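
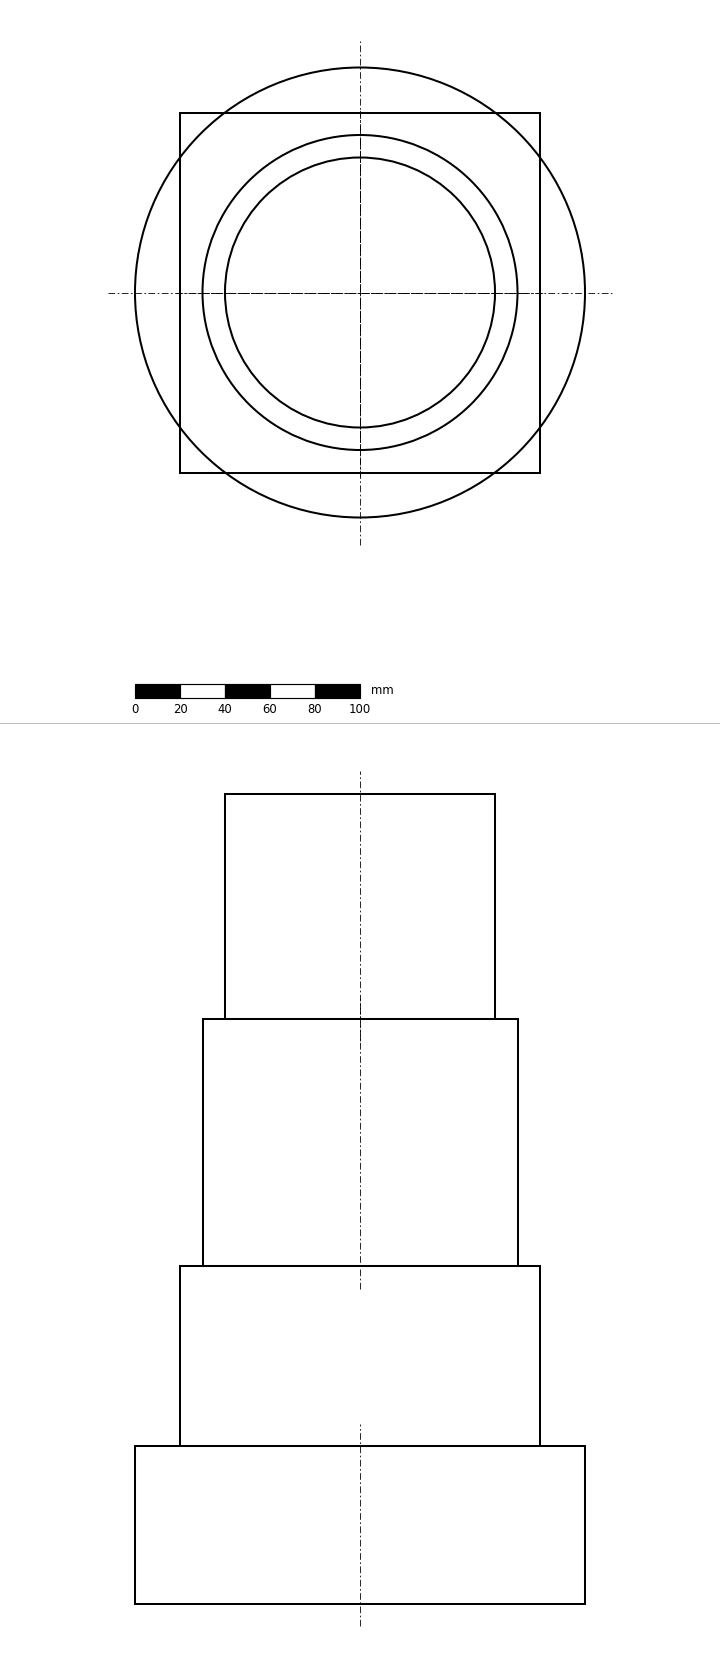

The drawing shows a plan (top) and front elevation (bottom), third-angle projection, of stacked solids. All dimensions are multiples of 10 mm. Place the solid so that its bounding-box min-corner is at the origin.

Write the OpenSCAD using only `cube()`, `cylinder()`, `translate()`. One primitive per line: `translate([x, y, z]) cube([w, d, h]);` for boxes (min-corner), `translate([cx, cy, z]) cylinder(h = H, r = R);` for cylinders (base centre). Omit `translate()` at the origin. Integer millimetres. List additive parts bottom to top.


translate([100, 100, 0]) cylinder(h = 70, r = 100);
translate([20, 20, 70]) cube([160, 160, 80]);
translate([100, 100, 150]) cylinder(h = 110, r = 70);
translate([100, 100, 260]) cylinder(h = 100, r = 60);


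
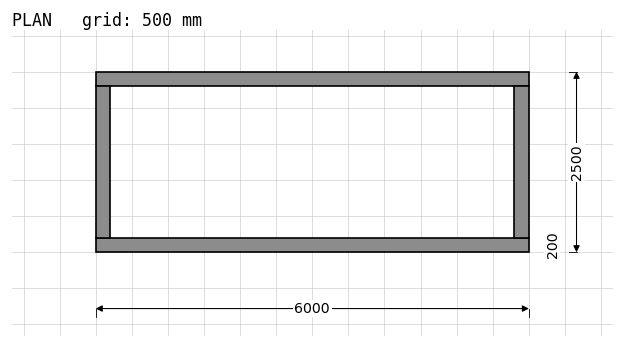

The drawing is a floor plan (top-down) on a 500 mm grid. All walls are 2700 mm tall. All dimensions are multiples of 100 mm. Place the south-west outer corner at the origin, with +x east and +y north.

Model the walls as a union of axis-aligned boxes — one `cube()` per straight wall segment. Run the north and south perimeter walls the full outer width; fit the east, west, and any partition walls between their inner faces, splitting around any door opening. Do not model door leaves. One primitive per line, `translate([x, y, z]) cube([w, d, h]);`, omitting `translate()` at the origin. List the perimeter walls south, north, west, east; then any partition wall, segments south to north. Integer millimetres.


cube([6000, 200, 2700]);
translate([0, 2300, 0]) cube([6000, 200, 2700]);
translate([0, 200, 0]) cube([200, 2100, 2700]);
translate([5800, 200, 0]) cube([200, 2100, 2700]);


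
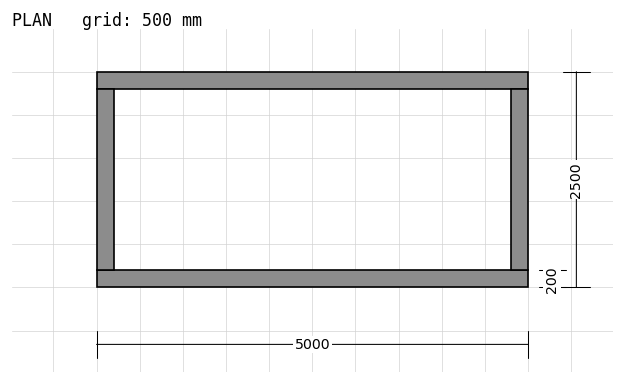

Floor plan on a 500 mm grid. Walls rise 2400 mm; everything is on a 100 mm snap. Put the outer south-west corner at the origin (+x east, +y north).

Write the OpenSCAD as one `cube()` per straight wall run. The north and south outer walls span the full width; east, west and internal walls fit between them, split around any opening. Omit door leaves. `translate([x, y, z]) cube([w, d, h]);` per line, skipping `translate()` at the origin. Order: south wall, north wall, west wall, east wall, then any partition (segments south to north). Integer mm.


cube([5000, 200, 2400]);
translate([0, 2300, 0]) cube([5000, 200, 2400]);
translate([0, 200, 0]) cube([200, 2100, 2400]);
translate([4800, 200, 0]) cube([200, 2100, 2400]);


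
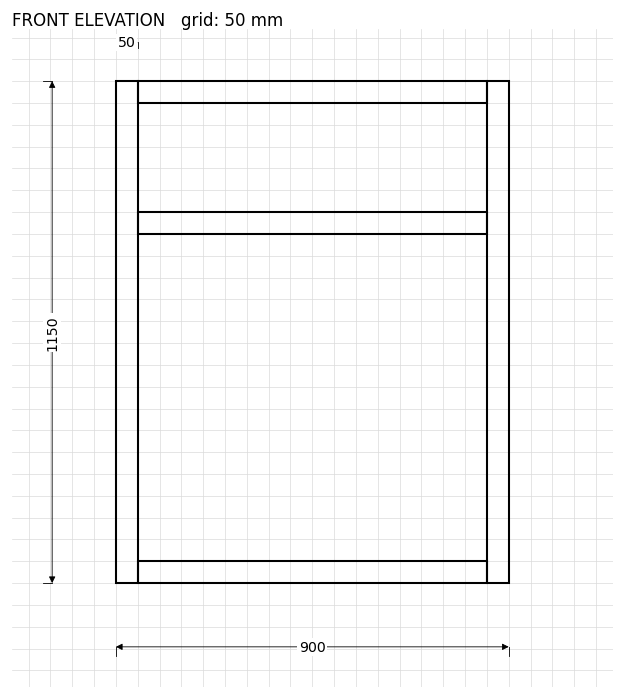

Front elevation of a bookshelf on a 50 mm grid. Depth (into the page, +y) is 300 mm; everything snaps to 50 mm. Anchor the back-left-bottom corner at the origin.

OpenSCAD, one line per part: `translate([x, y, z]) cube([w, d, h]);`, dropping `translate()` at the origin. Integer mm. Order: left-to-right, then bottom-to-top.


cube([50, 300, 1150]);
translate([50, 0, 0]) cube([800, 300, 50]);
translate([50, 0, 800]) cube([800, 300, 50]);
translate([50, 0, 1100]) cube([800, 300, 50]);
translate([850, 0, 0]) cube([50, 300, 1150]);


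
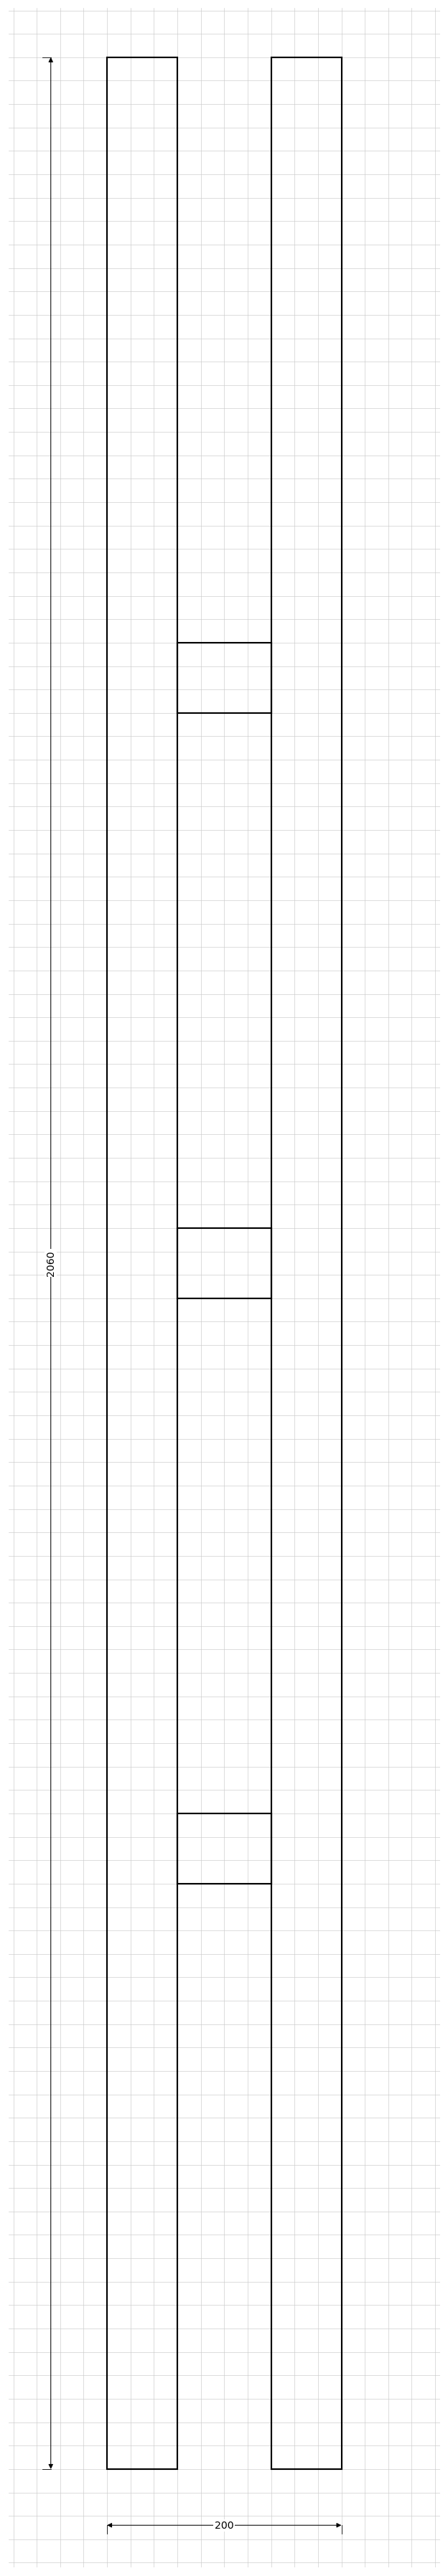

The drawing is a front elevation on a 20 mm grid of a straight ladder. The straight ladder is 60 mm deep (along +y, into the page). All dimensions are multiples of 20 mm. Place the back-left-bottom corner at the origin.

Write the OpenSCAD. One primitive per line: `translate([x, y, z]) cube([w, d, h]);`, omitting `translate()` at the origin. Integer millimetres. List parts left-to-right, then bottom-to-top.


cube([60, 60, 2060]);
translate([60, 0, 500]) cube([80, 60, 60]);
translate([60, 0, 1000]) cube([80, 60, 60]);
translate([60, 0, 1500]) cube([80, 60, 60]);
translate([140, 0, 0]) cube([60, 60, 2060]);


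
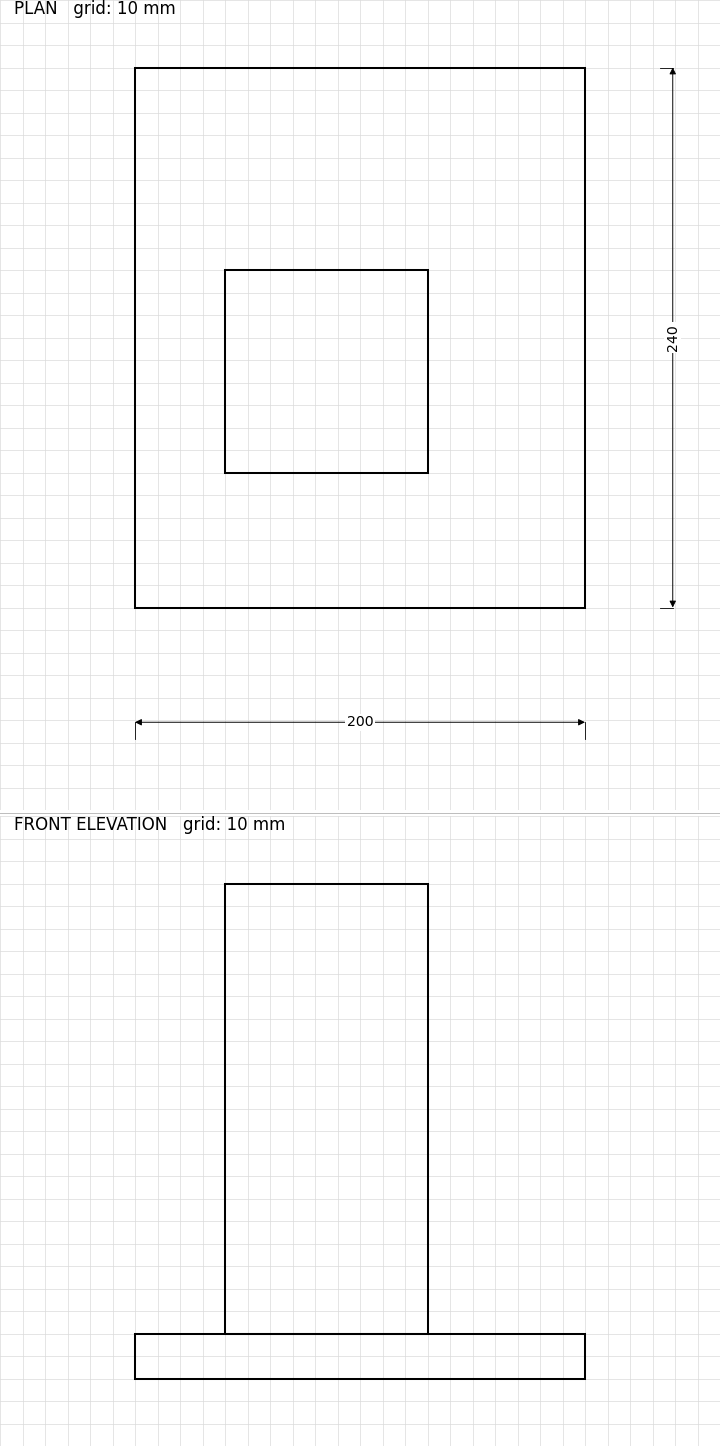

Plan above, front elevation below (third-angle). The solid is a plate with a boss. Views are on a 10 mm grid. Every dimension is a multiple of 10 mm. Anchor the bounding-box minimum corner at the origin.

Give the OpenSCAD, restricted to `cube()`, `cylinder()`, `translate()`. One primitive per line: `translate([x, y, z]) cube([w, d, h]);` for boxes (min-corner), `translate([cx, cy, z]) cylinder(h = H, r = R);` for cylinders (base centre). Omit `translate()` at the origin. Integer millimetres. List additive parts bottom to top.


cube([200, 240, 20]);
translate([40, 60, 20]) cube([90, 90, 200]);


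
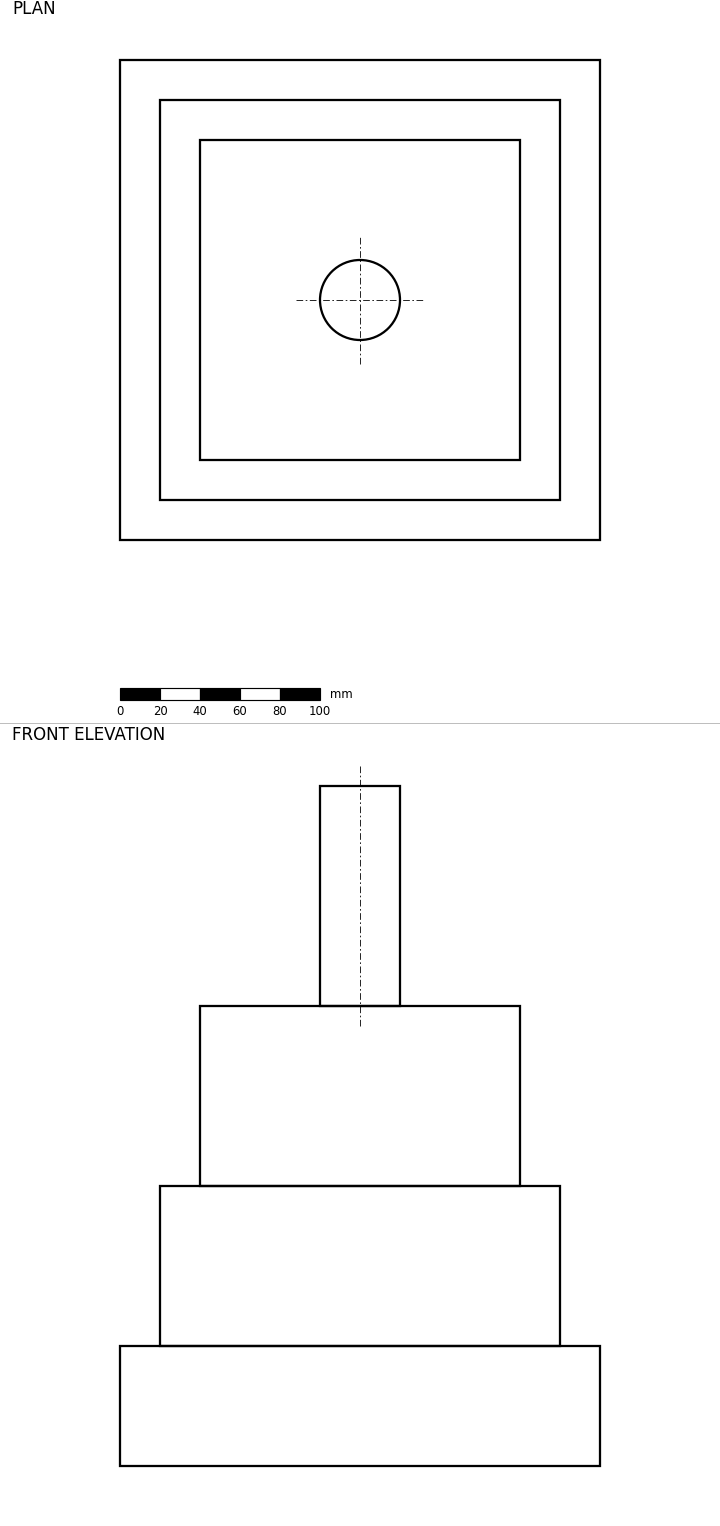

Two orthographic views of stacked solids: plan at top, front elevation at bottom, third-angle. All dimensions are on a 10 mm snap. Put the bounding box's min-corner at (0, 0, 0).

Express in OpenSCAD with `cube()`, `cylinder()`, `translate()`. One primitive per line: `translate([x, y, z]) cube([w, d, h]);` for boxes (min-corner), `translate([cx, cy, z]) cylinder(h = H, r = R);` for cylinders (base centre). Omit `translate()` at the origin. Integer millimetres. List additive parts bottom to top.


cube([240, 240, 60]);
translate([20, 20, 60]) cube([200, 200, 80]);
translate([40, 40, 140]) cube([160, 160, 90]);
translate([120, 120, 230]) cylinder(h = 110, r = 20);


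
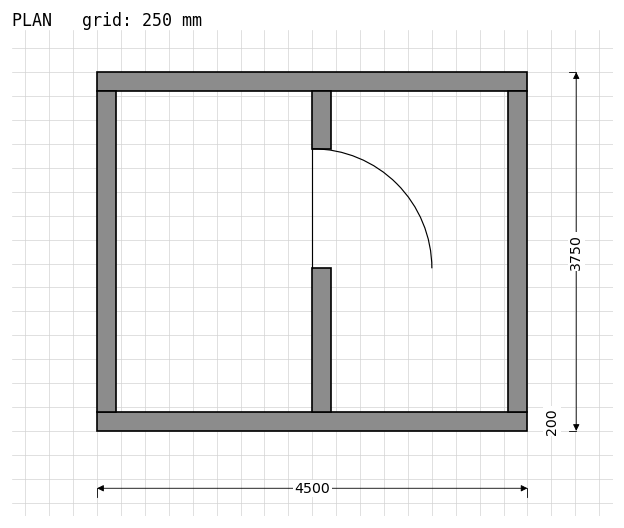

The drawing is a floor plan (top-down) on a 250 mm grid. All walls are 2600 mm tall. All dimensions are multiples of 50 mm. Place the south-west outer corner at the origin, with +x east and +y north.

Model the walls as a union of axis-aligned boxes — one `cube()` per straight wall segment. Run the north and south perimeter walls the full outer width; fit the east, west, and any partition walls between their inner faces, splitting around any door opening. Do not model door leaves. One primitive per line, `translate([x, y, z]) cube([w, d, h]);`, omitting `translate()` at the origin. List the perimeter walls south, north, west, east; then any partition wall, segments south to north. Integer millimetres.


cube([4500, 200, 2600]);
translate([0, 3550, 0]) cube([4500, 200, 2600]);
translate([0, 200, 0]) cube([200, 3350, 2600]);
translate([4300, 200, 0]) cube([200, 3350, 2600]);
translate([2250, 200, 0]) cube([200, 1500, 2600]);
translate([2250, 2950, 0]) cube([200, 600, 2600]);


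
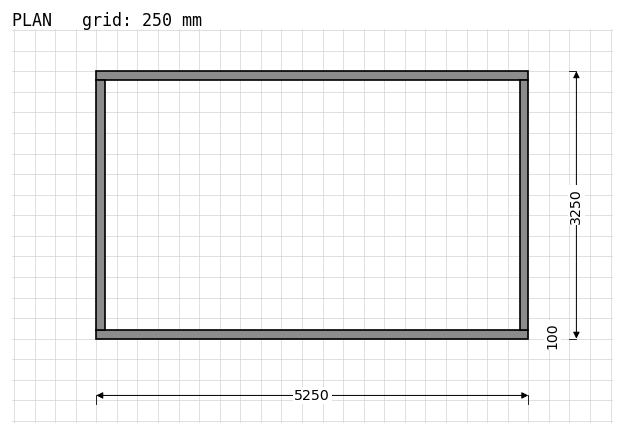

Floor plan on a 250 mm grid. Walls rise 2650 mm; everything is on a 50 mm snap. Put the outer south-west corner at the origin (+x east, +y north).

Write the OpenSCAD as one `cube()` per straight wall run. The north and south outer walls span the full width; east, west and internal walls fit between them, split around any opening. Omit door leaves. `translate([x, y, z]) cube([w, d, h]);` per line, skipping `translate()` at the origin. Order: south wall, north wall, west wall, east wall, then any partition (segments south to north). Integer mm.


cube([5250, 100, 2650]);
translate([0, 3150, 0]) cube([5250, 100, 2650]);
translate([0, 100, 0]) cube([100, 3050, 2650]);
translate([5150, 100, 0]) cube([100, 3050, 2650]);


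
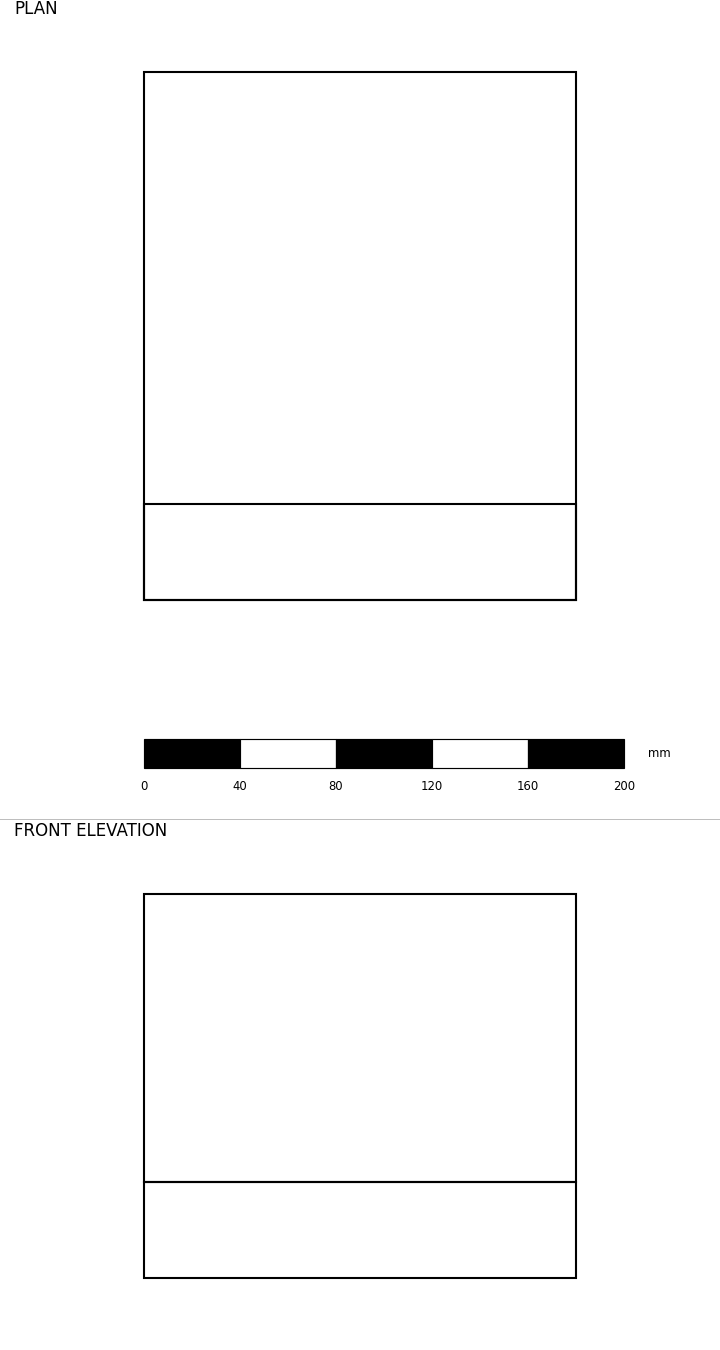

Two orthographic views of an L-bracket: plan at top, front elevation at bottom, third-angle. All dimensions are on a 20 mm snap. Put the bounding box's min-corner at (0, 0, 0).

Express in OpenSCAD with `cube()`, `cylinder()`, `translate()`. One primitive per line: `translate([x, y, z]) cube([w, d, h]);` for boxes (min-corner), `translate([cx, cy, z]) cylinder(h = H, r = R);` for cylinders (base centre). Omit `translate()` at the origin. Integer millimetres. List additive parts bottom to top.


cube([180, 220, 40]);
translate([0, 0, 40]) cube([180, 40, 120]);


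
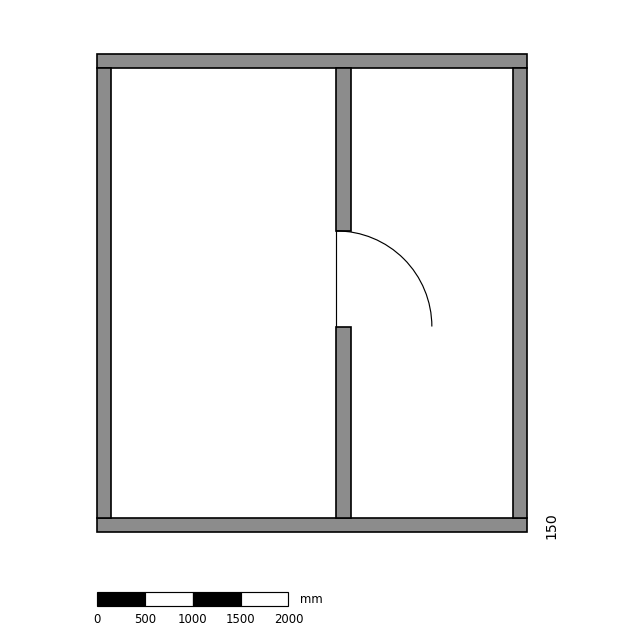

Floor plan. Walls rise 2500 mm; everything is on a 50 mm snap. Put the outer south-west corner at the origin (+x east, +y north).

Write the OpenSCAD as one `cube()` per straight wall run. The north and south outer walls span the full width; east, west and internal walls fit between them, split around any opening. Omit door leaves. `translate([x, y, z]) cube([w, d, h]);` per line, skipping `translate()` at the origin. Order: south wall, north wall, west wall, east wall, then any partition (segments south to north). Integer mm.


cube([4500, 150, 2500]);
translate([0, 4850, 0]) cube([4500, 150, 2500]);
translate([0, 150, 0]) cube([150, 4700, 2500]);
translate([4350, 150, 0]) cube([150, 4700, 2500]);
translate([2500, 150, 0]) cube([150, 2000, 2500]);
translate([2500, 3150, 0]) cube([150, 1700, 2500]);


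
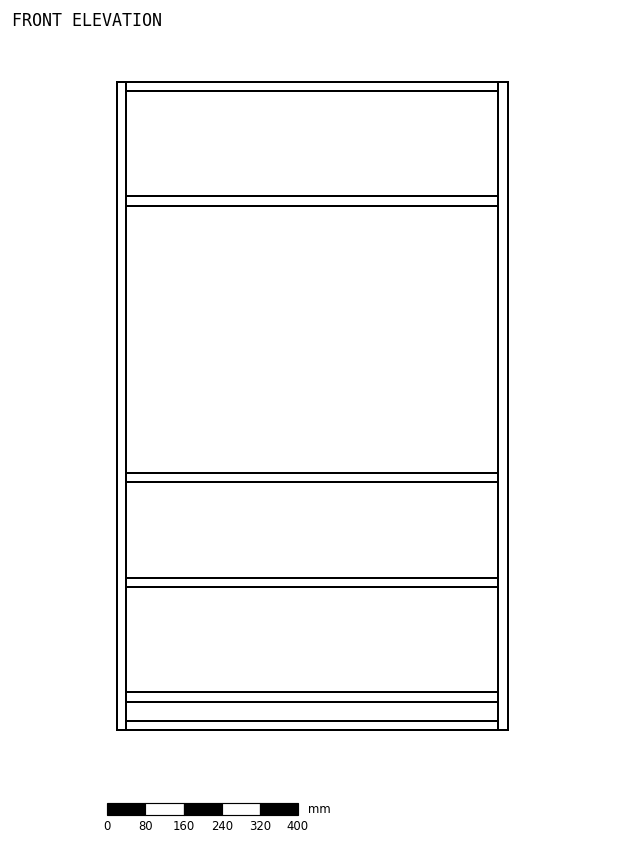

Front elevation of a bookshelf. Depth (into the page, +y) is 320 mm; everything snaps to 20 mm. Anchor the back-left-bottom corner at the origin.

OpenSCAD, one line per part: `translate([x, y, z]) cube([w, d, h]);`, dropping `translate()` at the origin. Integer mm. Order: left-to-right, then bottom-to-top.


cube([20, 320, 1360]);
translate([20, 0, 0]) cube([780, 320, 20]);
translate([20, 0, 60]) cube([780, 320, 20]);
translate([20, 0, 300]) cube([780, 320, 20]);
translate([20, 0, 520]) cube([780, 320, 20]);
translate([20, 0, 1100]) cube([780, 320, 20]);
translate([20, 0, 1340]) cube([780, 320, 20]);
translate([800, 0, 0]) cube([20, 320, 1360]);


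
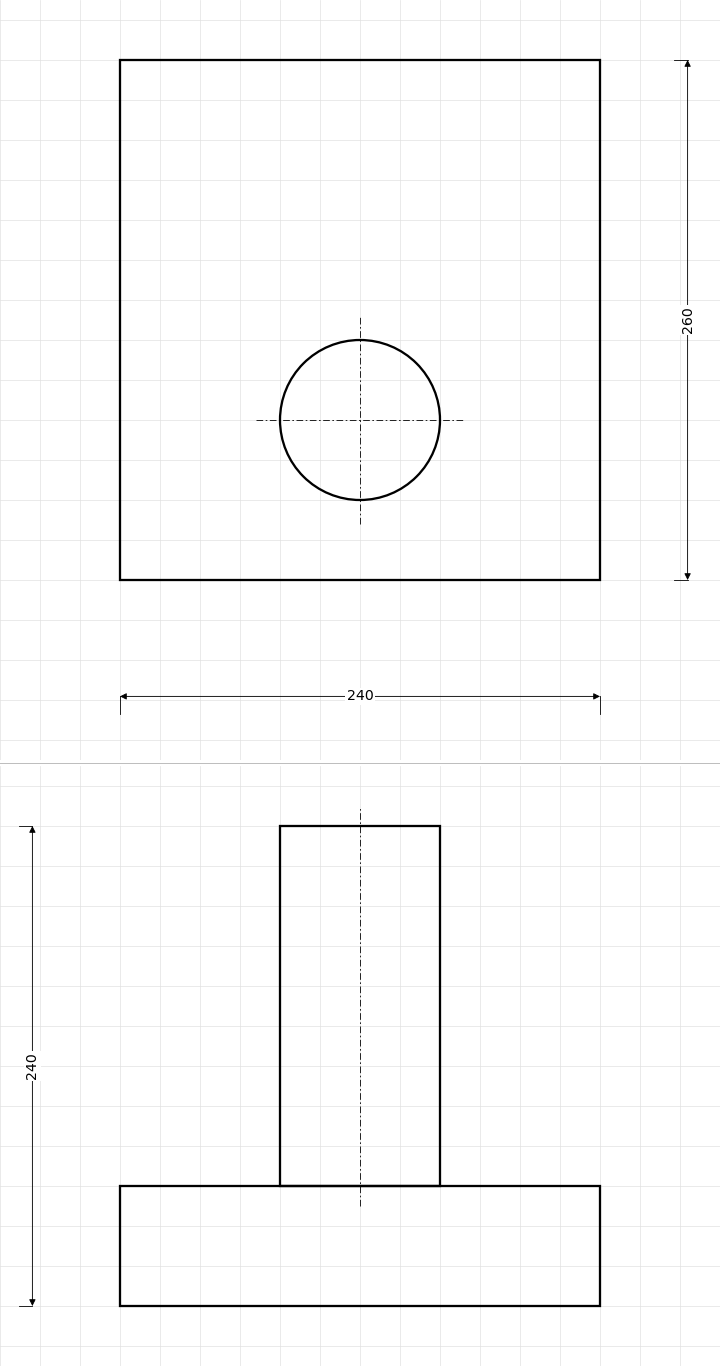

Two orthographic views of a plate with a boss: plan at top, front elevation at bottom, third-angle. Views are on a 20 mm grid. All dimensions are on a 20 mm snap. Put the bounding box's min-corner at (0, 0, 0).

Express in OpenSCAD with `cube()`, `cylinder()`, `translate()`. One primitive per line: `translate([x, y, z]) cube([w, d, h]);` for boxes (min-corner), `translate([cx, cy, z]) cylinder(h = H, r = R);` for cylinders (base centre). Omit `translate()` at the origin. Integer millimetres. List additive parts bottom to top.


cube([240, 260, 60]);
translate([120, 80, 60]) cylinder(h = 180, r = 40);


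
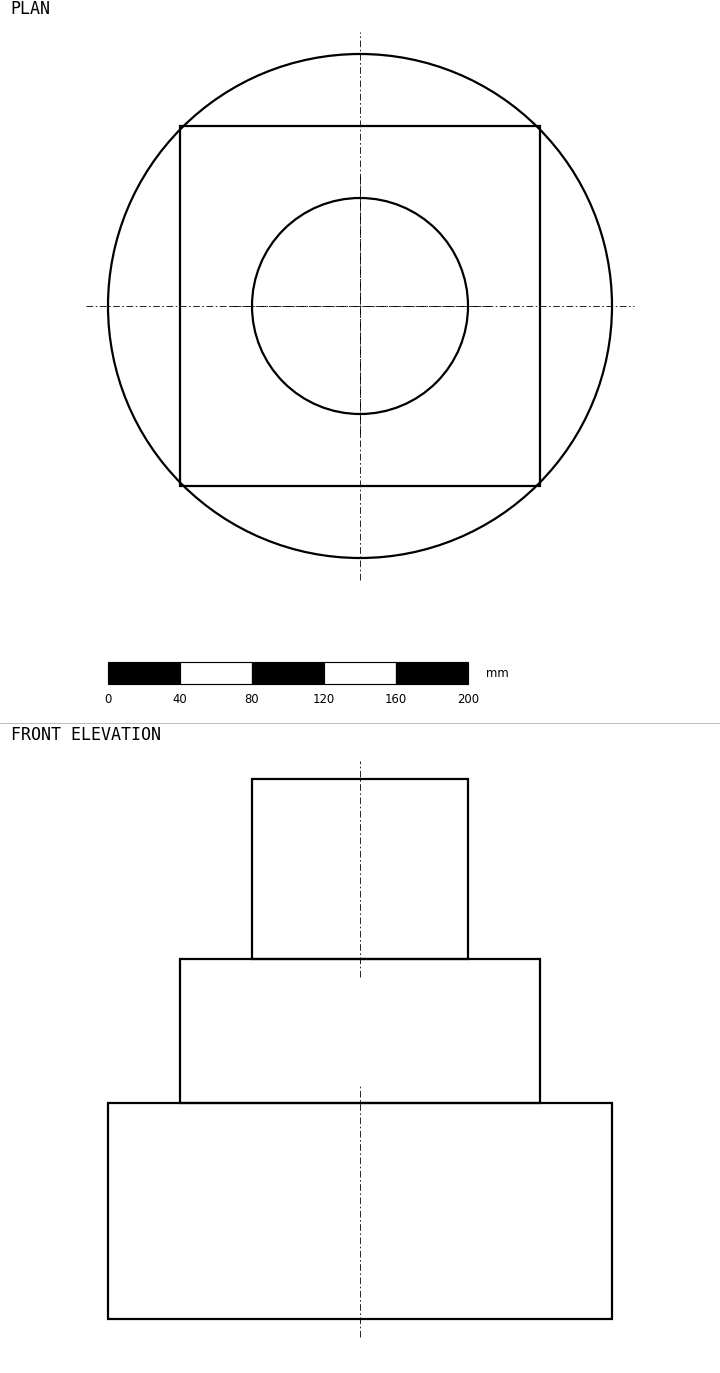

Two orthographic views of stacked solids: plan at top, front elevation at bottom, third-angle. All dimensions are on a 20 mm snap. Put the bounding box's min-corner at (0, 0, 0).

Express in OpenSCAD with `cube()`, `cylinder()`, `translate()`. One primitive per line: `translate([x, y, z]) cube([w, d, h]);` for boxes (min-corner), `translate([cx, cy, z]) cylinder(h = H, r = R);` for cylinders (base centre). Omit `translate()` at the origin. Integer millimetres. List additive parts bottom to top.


translate([140, 140, 0]) cylinder(h = 120, r = 140);
translate([40, 40, 120]) cube([200, 200, 80]);
translate([140, 140, 200]) cylinder(h = 100, r = 60);


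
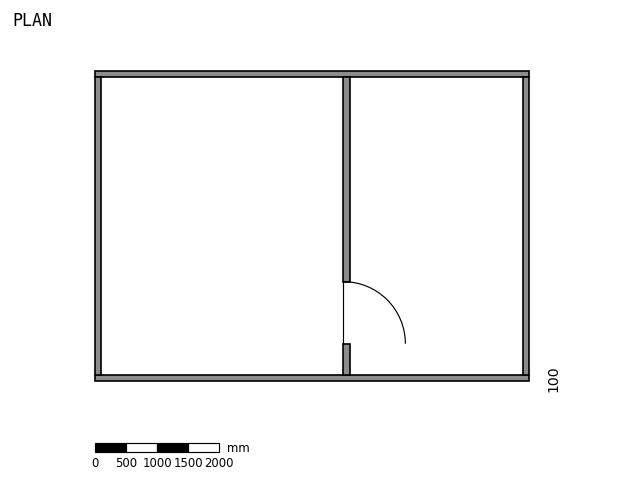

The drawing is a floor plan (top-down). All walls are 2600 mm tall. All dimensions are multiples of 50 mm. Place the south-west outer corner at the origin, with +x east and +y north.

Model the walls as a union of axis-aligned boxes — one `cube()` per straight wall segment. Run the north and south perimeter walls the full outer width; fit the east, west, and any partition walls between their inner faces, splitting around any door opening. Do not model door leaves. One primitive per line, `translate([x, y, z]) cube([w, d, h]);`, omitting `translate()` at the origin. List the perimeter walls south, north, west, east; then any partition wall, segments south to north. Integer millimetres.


cube([7000, 100, 2600]);
translate([0, 4900, 0]) cube([7000, 100, 2600]);
translate([0, 100, 0]) cube([100, 4800, 2600]);
translate([6900, 100, 0]) cube([100, 4800, 2600]);
translate([4000, 100, 0]) cube([100, 500, 2600]);
translate([4000, 1600, 0]) cube([100, 3300, 2600]);


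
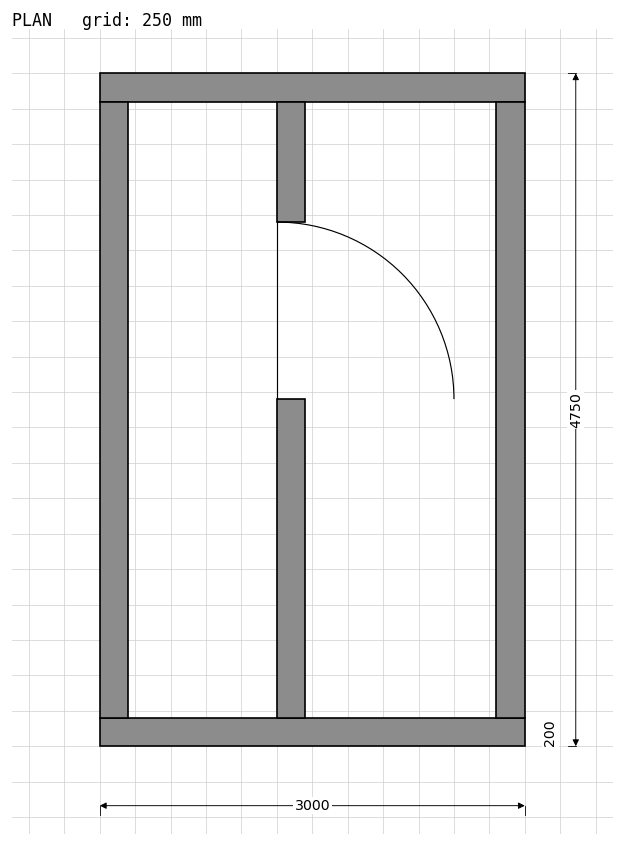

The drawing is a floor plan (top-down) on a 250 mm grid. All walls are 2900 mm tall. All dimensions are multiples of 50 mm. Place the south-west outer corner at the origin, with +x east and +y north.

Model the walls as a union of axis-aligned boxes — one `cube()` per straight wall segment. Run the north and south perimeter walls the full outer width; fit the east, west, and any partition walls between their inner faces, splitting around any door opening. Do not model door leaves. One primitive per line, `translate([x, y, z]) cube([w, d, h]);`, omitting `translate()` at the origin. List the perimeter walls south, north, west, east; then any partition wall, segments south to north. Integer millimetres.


cube([3000, 200, 2900]);
translate([0, 4550, 0]) cube([3000, 200, 2900]);
translate([0, 200, 0]) cube([200, 4350, 2900]);
translate([2800, 200, 0]) cube([200, 4350, 2900]);
translate([1250, 200, 0]) cube([200, 2250, 2900]);
translate([1250, 3700, 0]) cube([200, 850, 2900]);


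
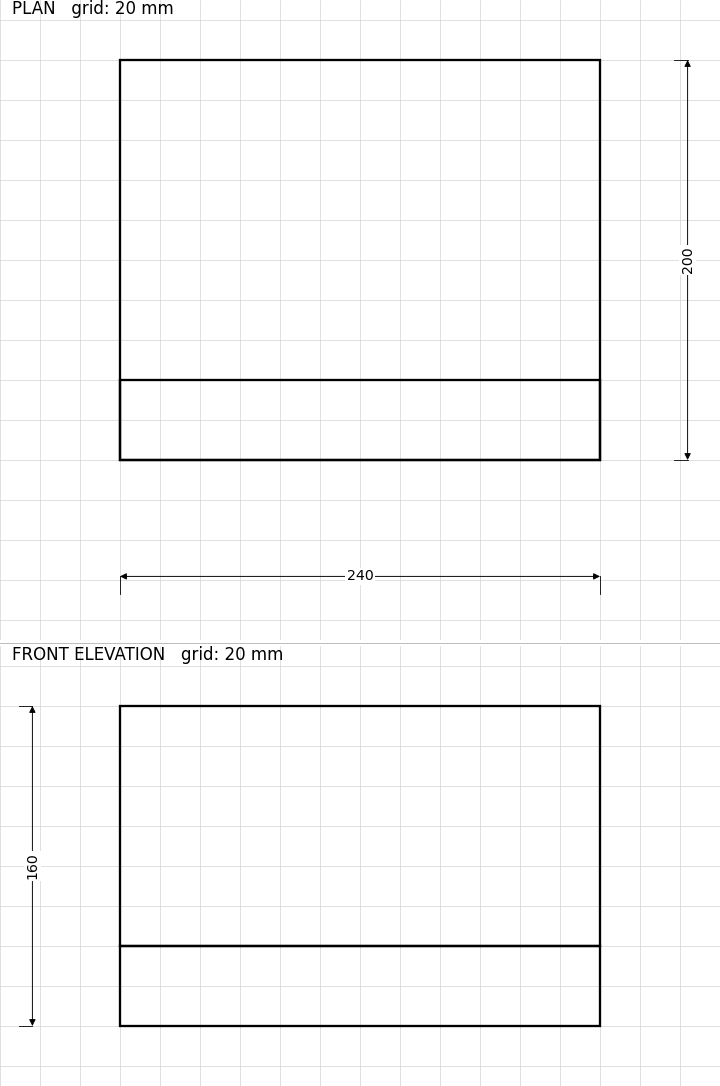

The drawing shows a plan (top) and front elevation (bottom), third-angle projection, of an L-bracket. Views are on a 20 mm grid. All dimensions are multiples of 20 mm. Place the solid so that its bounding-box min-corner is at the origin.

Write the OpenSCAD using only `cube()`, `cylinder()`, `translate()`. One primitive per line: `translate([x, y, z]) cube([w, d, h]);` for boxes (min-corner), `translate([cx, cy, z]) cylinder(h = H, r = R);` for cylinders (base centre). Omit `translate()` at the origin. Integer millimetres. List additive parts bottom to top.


cube([240, 200, 40]);
translate([0, 0, 40]) cube([240, 40, 120]);


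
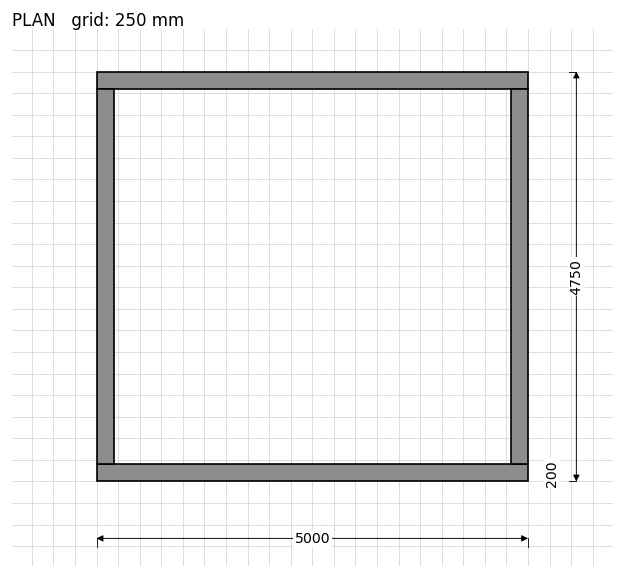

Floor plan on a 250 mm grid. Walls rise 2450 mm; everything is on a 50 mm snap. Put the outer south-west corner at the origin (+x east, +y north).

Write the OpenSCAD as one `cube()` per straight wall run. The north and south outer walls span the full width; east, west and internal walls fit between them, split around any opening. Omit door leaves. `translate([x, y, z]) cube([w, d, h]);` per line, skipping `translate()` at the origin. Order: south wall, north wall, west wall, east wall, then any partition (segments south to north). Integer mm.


cube([5000, 200, 2450]);
translate([0, 4550, 0]) cube([5000, 200, 2450]);
translate([0, 200, 0]) cube([200, 4350, 2450]);
translate([4800, 200, 0]) cube([200, 4350, 2450]);


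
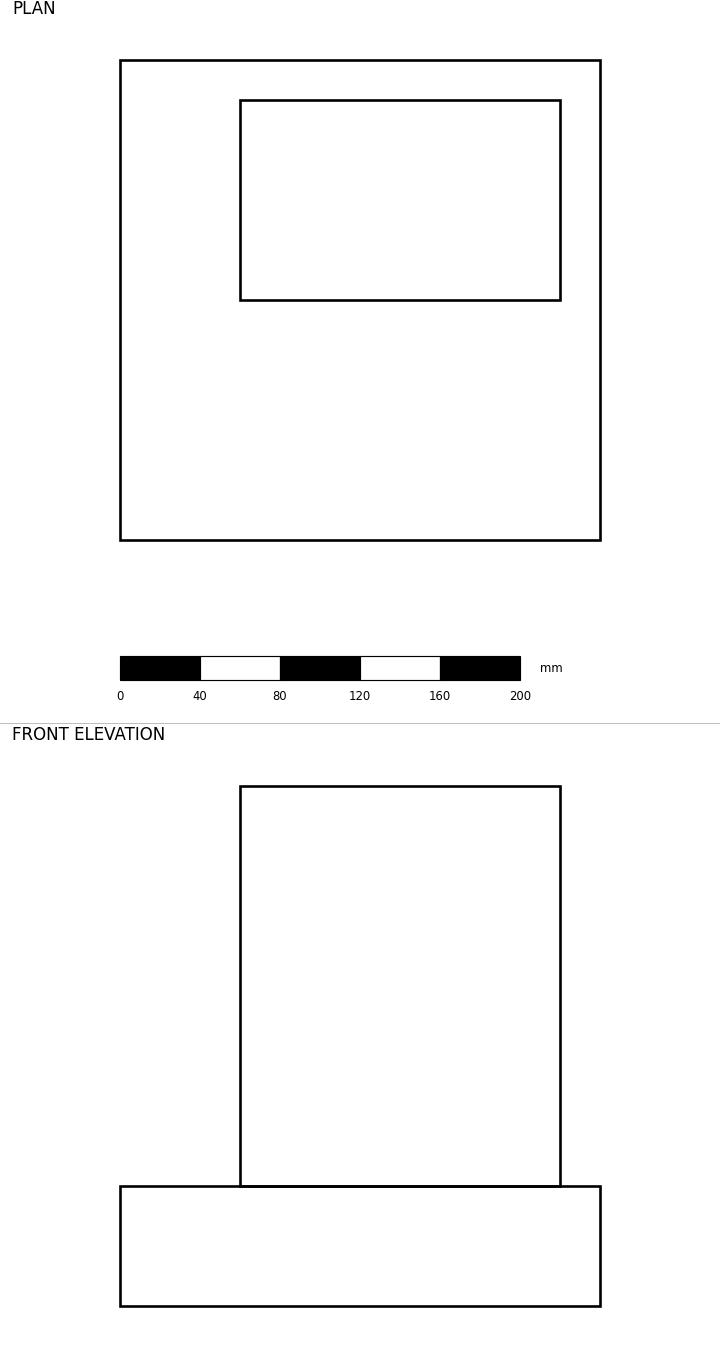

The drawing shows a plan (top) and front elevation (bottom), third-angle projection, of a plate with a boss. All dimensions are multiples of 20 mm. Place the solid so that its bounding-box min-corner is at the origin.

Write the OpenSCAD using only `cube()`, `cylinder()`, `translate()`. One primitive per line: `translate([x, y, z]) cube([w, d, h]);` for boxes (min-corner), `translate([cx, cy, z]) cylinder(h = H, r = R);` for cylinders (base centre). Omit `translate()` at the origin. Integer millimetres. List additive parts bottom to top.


cube([240, 240, 60]);
translate([60, 120, 60]) cube([160, 100, 200]);


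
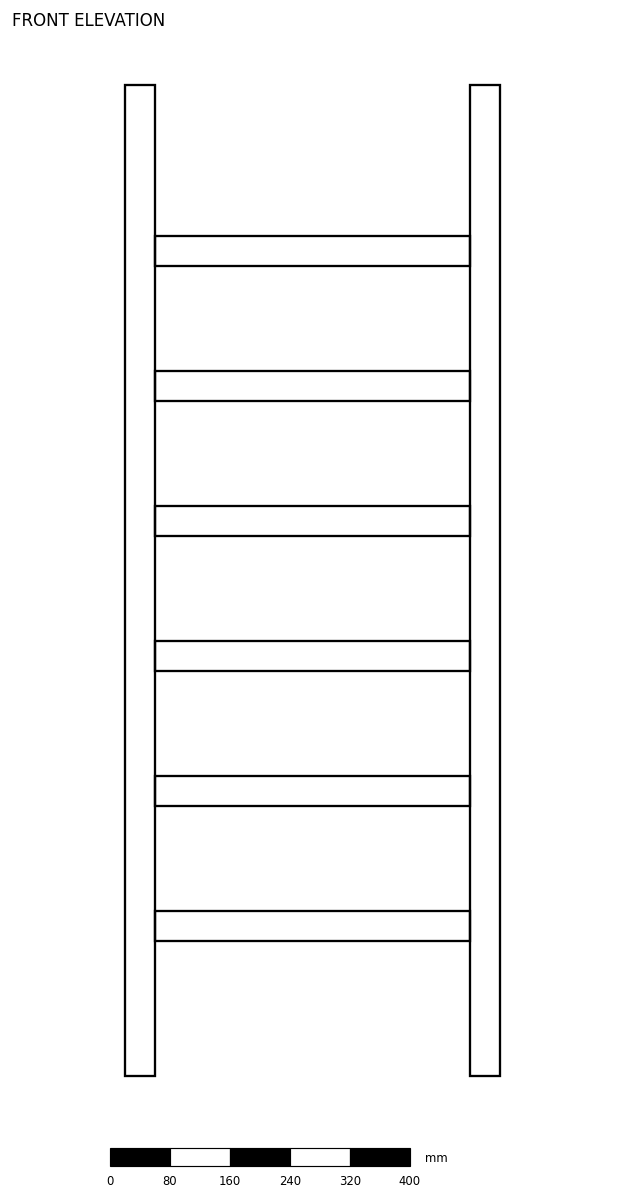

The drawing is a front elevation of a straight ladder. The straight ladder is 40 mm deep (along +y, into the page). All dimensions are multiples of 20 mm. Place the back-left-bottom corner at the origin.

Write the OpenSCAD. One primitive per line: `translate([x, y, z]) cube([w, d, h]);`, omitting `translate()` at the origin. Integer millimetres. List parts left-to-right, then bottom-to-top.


cube([40, 40, 1320]);
translate([40, 0, 180]) cube([420, 40, 40]);
translate([40, 0, 360]) cube([420, 40, 40]);
translate([40, 0, 540]) cube([420, 40, 40]);
translate([40, 0, 720]) cube([420, 40, 40]);
translate([40, 0, 900]) cube([420, 40, 40]);
translate([40, 0, 1080]) cube([420, 40, 40]);
translate([460, 0, 0]) cube([40, 40, 1320]);


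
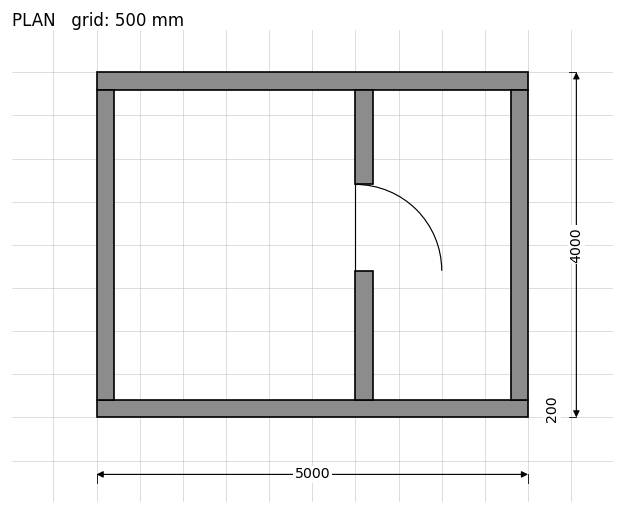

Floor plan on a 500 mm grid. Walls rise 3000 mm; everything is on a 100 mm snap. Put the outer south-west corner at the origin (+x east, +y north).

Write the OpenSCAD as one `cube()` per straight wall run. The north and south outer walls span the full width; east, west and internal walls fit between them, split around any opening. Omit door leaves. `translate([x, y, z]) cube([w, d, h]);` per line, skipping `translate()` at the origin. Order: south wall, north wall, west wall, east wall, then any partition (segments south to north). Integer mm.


cube([5000, 200, 3000]);
translate([0, 3800, 0]) cube([5000, 200, 3000]);
translate([0, 200, 0]) cube([200, 3600, 3000]);
translate([4800, 200, 0]) cube([200, 3600, 3000]);
translate([3000, 200, 0]) cube([200, 1500, 3000]);
translate([3000, 2700, 0]) cube([200, 1100, 3000]);


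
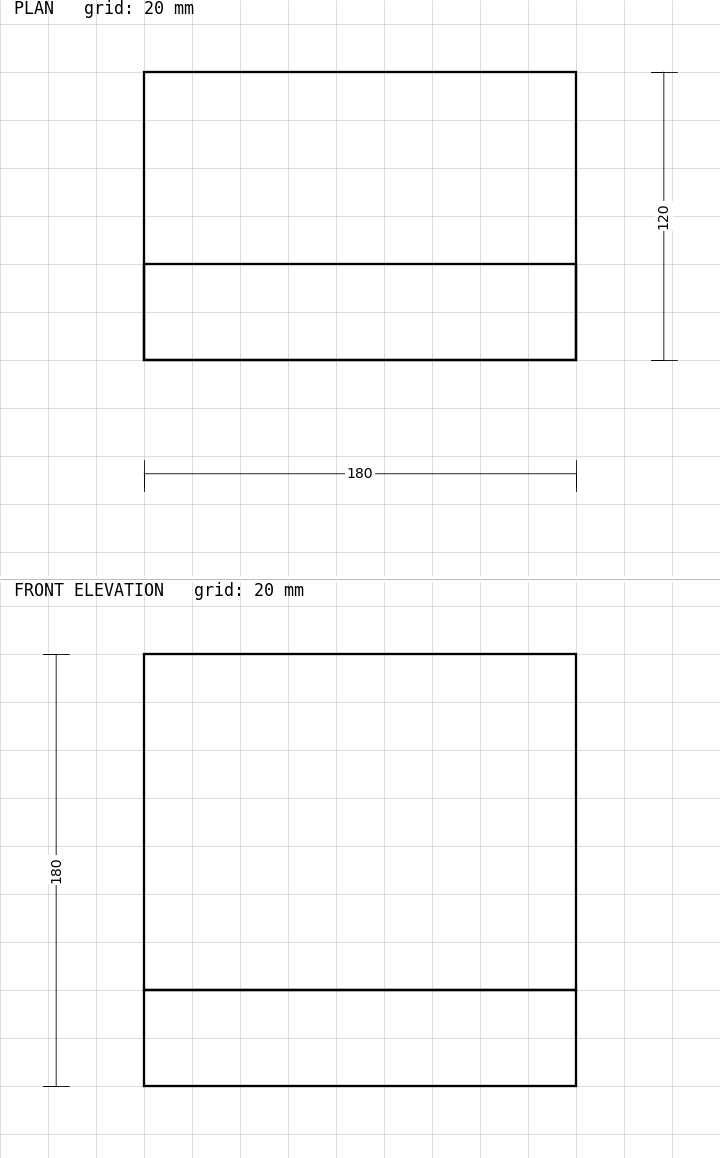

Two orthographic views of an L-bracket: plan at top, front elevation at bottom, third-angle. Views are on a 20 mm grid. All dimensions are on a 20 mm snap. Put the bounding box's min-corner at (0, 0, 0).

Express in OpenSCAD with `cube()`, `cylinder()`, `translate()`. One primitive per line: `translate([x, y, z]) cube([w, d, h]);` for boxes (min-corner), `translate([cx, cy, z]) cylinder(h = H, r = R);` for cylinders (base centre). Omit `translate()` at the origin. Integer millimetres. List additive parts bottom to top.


cube([180, 120, 40]);
translate([0, 0, 40]) cube([180, 40, 140]);


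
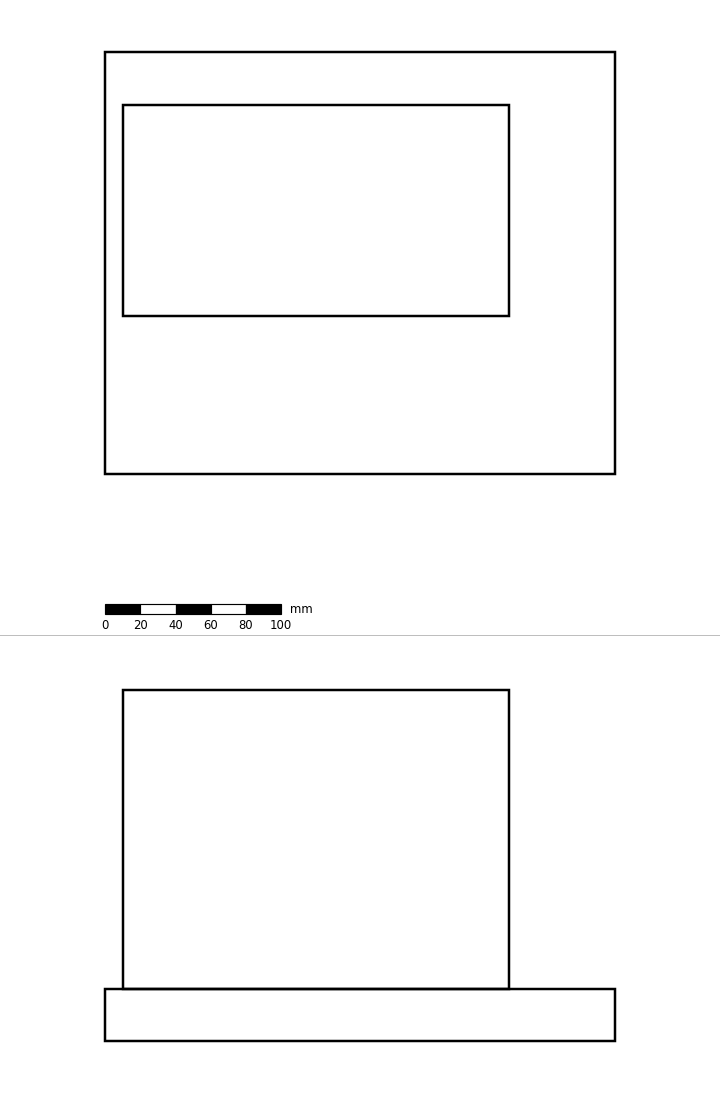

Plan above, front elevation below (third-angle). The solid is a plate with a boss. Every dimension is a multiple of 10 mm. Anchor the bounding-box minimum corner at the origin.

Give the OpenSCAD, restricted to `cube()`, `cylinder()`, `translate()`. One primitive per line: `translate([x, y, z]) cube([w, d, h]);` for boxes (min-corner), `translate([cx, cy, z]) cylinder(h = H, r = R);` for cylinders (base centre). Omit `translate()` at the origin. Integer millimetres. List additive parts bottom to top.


cube([290, 240, 30]);
translate([10, 90, 30]) cube([220, 120, 170]);


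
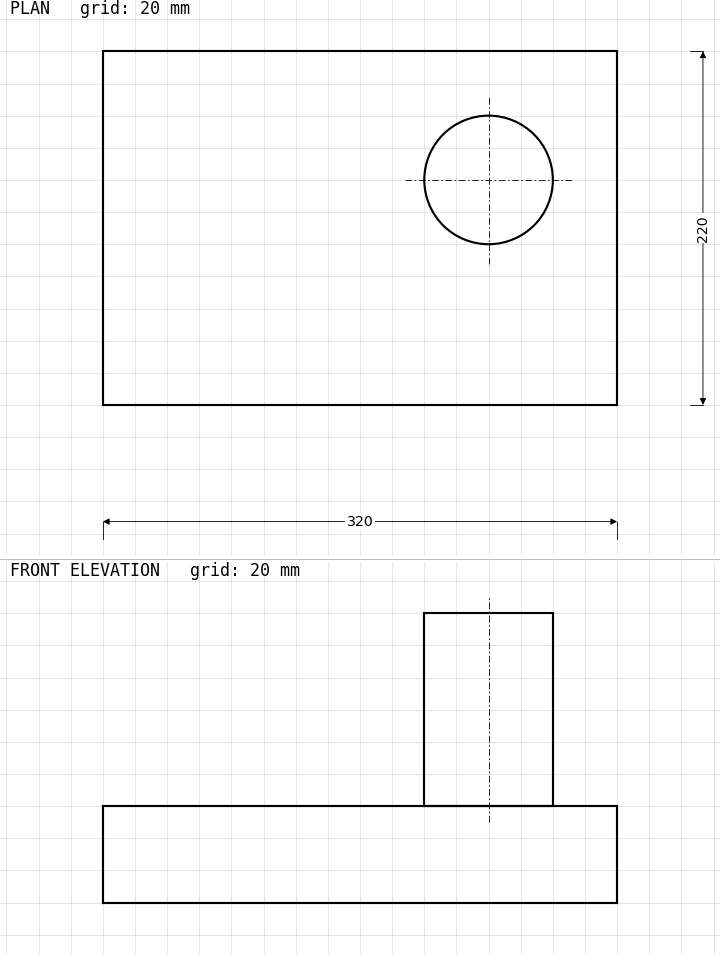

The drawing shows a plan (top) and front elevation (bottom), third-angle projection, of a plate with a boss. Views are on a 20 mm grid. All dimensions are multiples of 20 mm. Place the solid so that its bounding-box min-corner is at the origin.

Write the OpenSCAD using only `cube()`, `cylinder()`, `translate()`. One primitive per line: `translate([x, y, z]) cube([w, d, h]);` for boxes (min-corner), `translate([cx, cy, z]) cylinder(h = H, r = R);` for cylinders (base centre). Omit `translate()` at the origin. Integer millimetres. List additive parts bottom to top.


cube([320, 220, 60]);
translate([240, 140, 60]) cylinder(h = 120, r = 40);


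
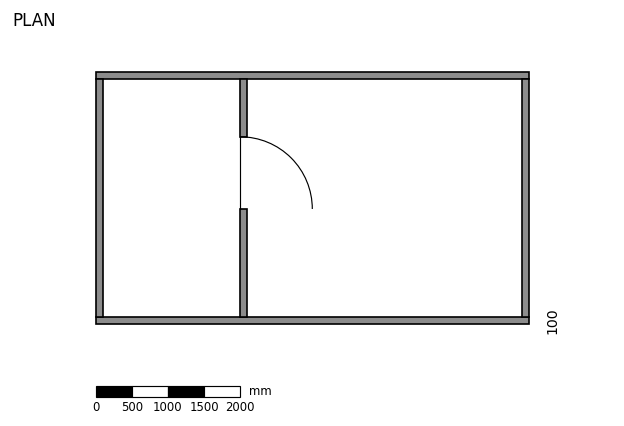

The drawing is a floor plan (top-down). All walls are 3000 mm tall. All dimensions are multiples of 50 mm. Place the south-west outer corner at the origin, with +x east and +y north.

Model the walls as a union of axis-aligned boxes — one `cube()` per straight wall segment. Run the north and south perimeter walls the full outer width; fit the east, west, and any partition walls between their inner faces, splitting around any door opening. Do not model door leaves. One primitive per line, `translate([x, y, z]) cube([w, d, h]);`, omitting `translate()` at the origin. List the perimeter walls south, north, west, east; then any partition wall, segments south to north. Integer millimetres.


cube([6000, 100, 3000]);
translate([0, 3400, 0]) cube([6000, 100, 3000]);
translate([0, 100, 0]) cube([100, 3300, 3000]);
translate([5900, 100, 0]) cube([100, 3300, 3000]);
translate([2000, 100, 0]) cube([100, 1500, 3000]);
translate([2000, 2600, 0]) cube([100, 800, 3000]);


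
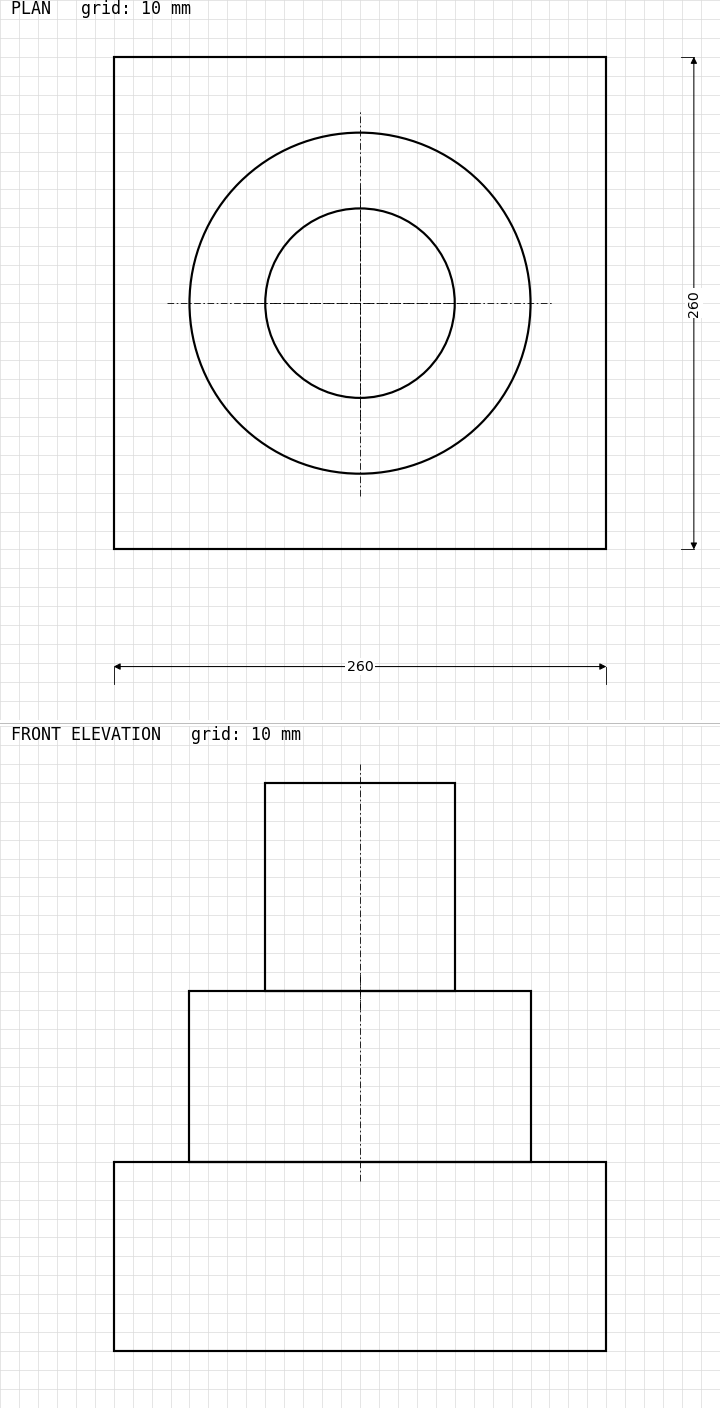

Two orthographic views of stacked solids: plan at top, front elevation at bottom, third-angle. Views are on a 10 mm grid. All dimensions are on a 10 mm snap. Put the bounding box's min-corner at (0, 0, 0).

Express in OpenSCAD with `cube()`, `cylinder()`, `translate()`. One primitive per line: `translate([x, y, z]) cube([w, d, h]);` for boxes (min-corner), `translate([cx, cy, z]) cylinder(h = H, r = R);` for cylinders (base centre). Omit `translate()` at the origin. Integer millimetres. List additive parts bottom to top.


cube([260, 260, 100]);
translate([130, 130, 100]) cylinder(h = 90, r = 90);
translate([130, 130, 190]) cylinder(h = 110, r = 50);


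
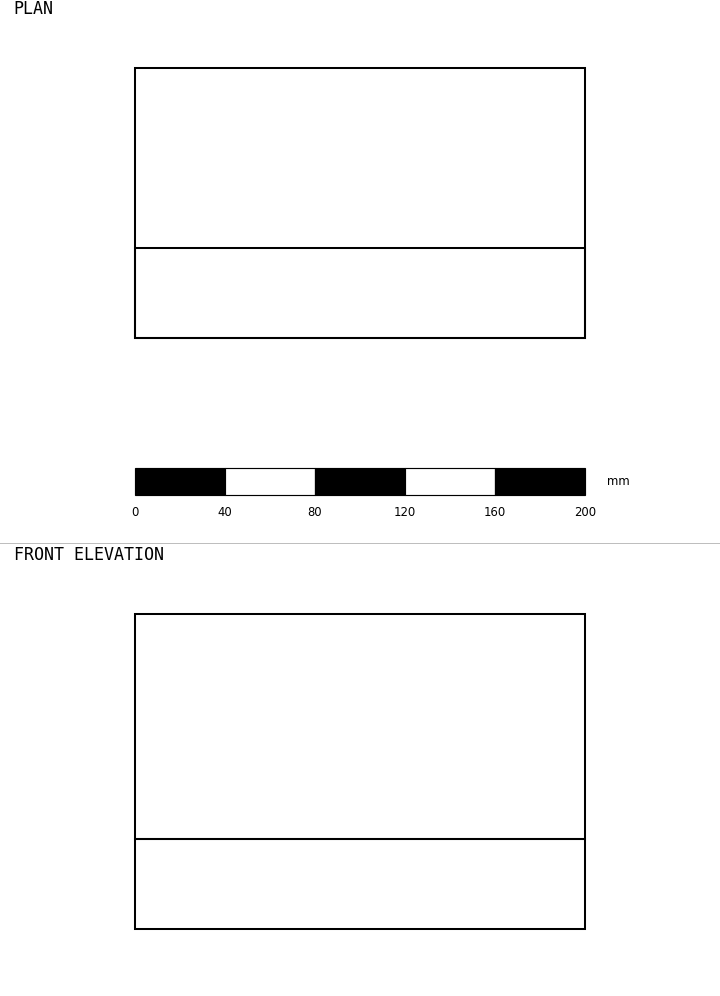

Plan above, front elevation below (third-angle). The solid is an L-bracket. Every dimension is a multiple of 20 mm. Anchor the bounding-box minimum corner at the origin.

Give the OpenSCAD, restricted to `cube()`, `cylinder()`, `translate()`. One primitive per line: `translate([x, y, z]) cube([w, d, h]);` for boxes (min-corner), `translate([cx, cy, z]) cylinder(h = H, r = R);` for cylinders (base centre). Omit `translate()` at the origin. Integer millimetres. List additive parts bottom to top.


cube([200, 120, 40]);
translate([0, 0, 40]) cube([200, 40, 100]);


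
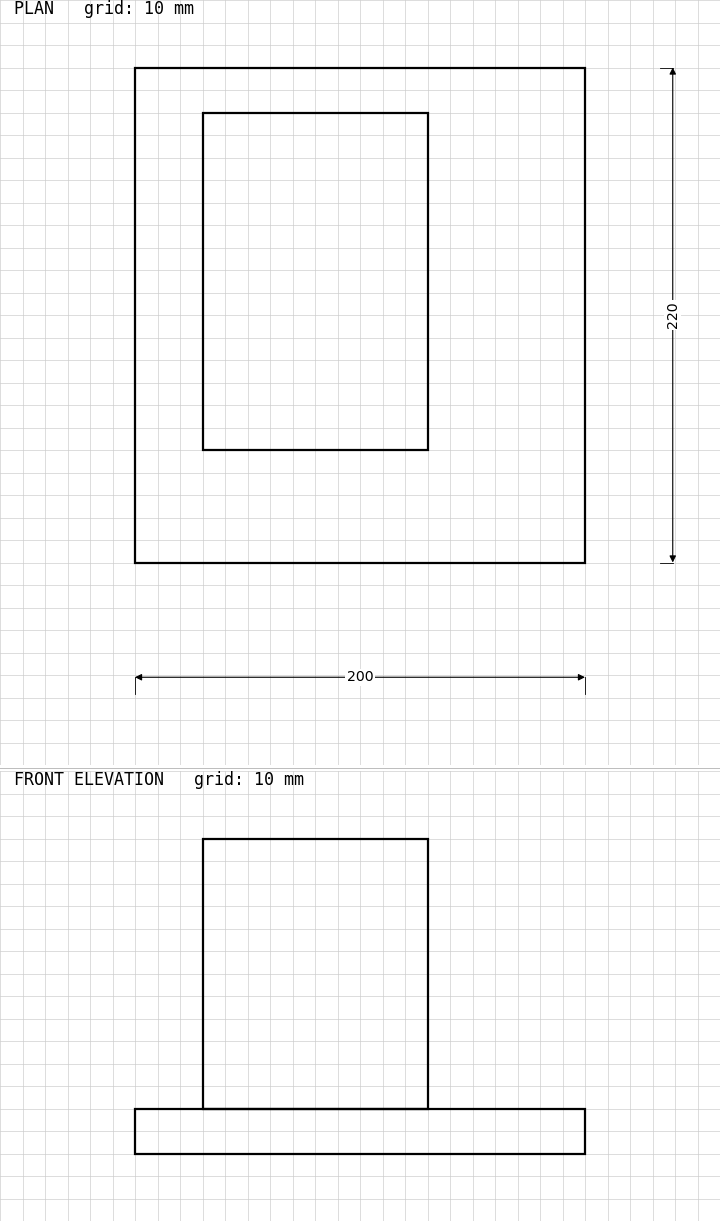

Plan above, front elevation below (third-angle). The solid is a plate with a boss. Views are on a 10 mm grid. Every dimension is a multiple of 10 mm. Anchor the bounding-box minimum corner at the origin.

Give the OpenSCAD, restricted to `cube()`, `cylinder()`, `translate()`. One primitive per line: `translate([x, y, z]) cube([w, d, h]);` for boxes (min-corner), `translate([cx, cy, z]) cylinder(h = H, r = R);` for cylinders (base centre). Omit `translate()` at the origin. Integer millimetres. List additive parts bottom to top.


cube([200, 220, 20]);
translate([30, 50, 20]) cube([100, 150, 120]);


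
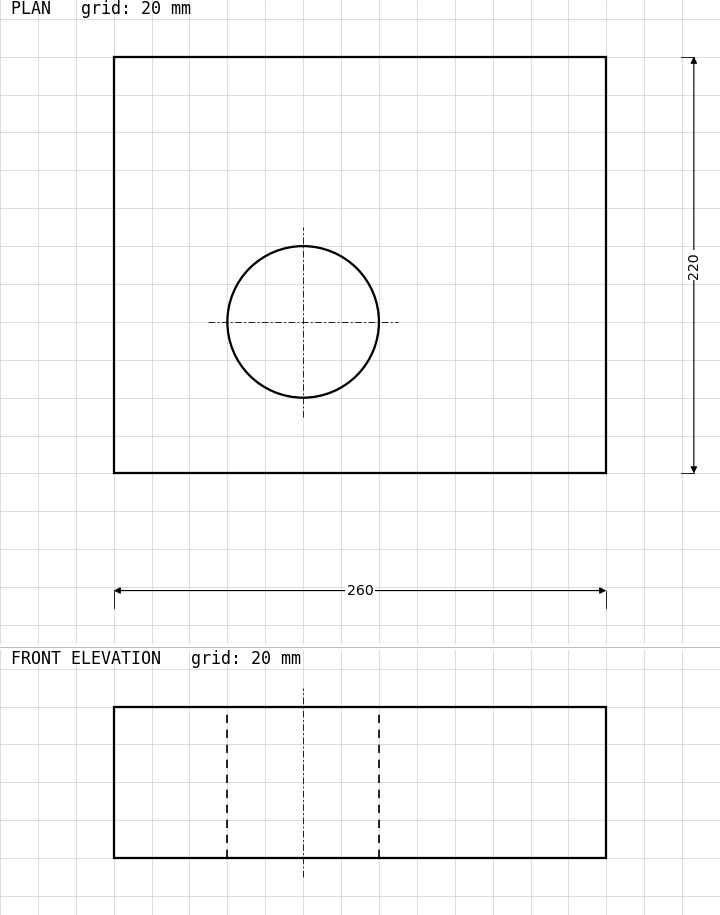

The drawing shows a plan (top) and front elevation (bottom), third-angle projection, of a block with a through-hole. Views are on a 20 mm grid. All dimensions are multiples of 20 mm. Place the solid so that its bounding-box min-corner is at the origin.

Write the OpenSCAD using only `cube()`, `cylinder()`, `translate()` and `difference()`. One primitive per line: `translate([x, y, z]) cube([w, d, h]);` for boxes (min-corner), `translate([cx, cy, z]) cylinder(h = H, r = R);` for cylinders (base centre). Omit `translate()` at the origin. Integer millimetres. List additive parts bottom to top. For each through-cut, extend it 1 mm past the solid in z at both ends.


difference() {
  cube([260, 220, 80]);
  translate([100, 80, -1]) cylinder(h = 82, r = 40);
}


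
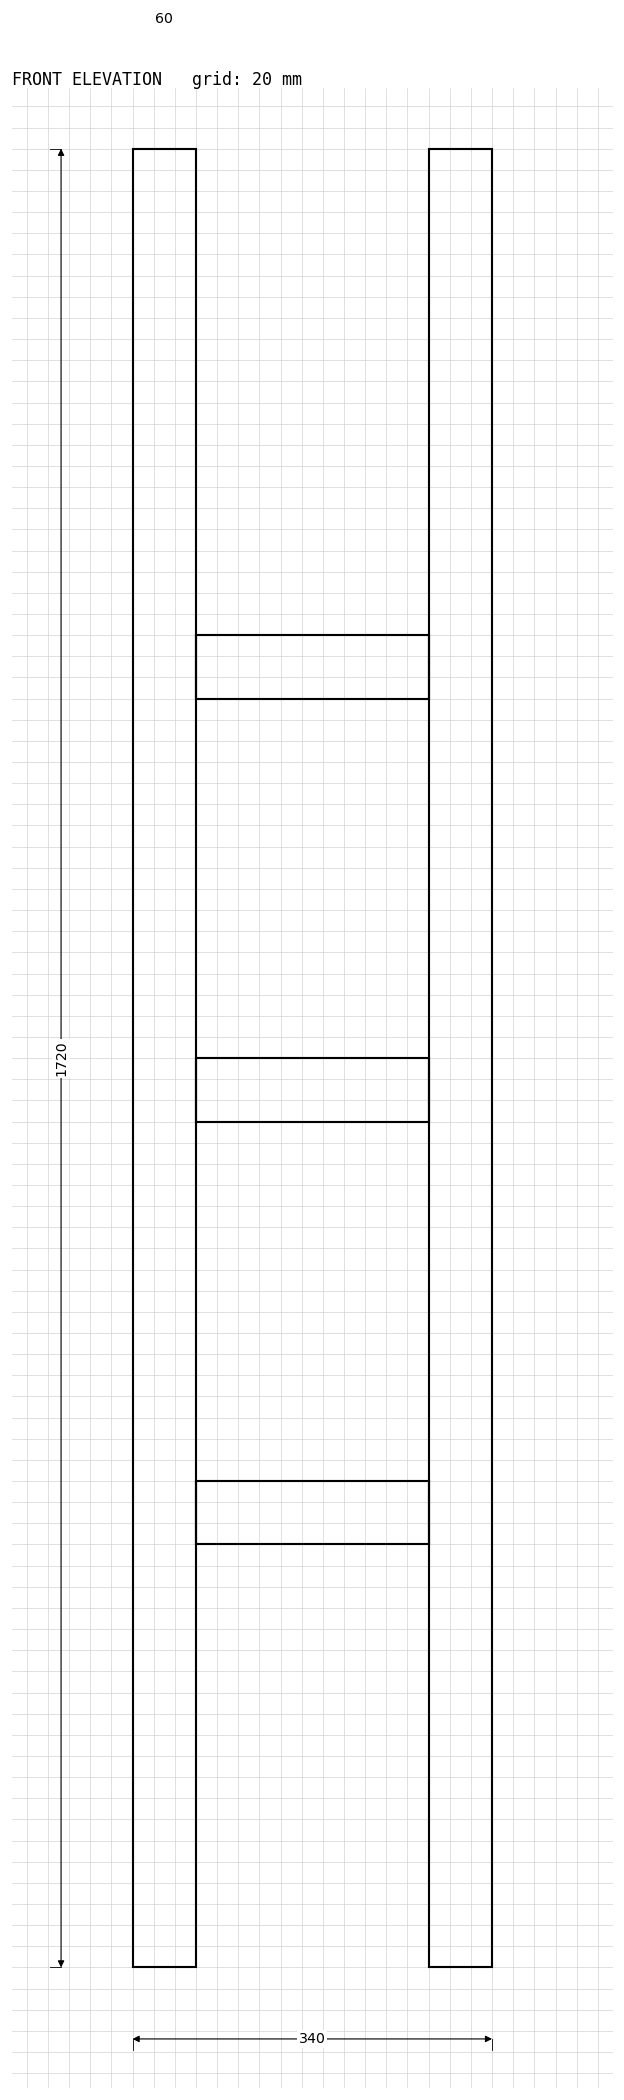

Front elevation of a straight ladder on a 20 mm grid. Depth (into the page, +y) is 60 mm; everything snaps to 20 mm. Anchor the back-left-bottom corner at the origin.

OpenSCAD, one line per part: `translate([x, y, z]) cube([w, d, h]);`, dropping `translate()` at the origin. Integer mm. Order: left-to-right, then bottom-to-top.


cube([60, 60, 1720]);
translate([60, 0, 400]) cube([220, 60, 60]);
translate([60, 0, 800]) cube([220, 60, 60]);
translate([60, 0, 1200]) cube([220, 60, 60]);
translate([280, 0, 0]) cube([60, 60, 1720]);


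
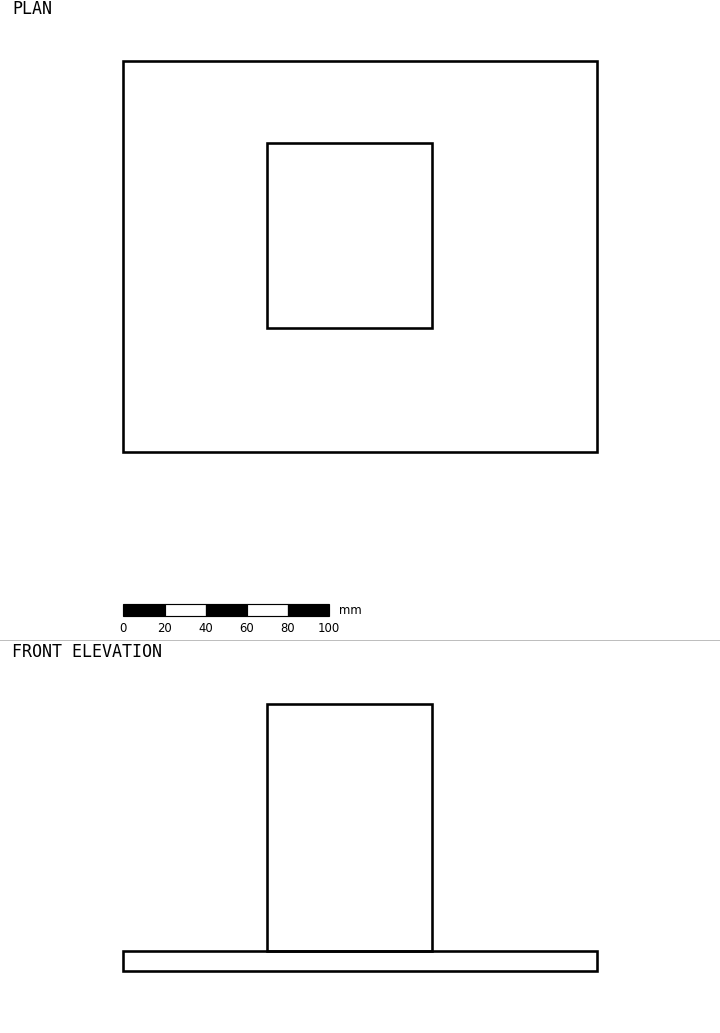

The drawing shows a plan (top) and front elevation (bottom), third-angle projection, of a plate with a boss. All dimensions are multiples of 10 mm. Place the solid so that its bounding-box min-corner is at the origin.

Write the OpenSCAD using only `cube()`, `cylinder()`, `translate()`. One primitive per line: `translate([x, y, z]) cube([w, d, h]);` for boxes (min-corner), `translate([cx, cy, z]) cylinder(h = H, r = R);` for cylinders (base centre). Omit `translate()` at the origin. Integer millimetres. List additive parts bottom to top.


cube([230, 190, 10]);
translate([70, 60, 10]) cube([80, 90, 120]);


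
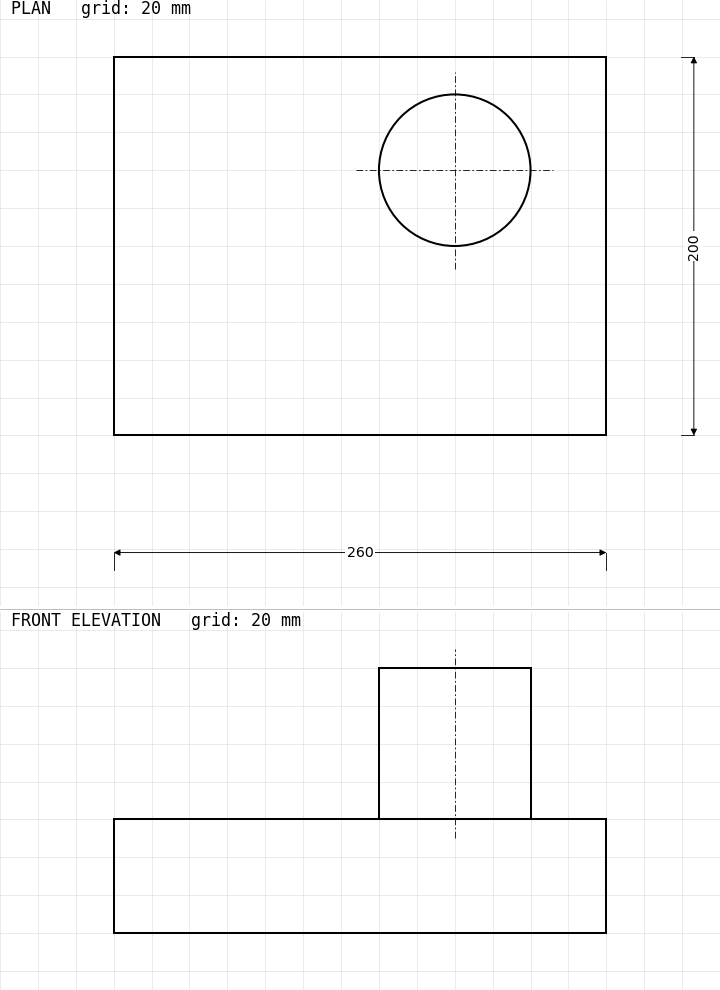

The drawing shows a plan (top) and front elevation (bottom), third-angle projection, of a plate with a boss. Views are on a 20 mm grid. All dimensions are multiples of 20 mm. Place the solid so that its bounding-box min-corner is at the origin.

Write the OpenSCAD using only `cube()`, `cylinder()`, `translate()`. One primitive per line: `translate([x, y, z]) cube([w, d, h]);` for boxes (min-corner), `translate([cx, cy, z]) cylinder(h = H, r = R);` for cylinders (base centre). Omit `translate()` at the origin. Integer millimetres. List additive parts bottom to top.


cube([260, 200, 60]);
translate([180, 140, 60]) cylinder(h = 80, r = 40);


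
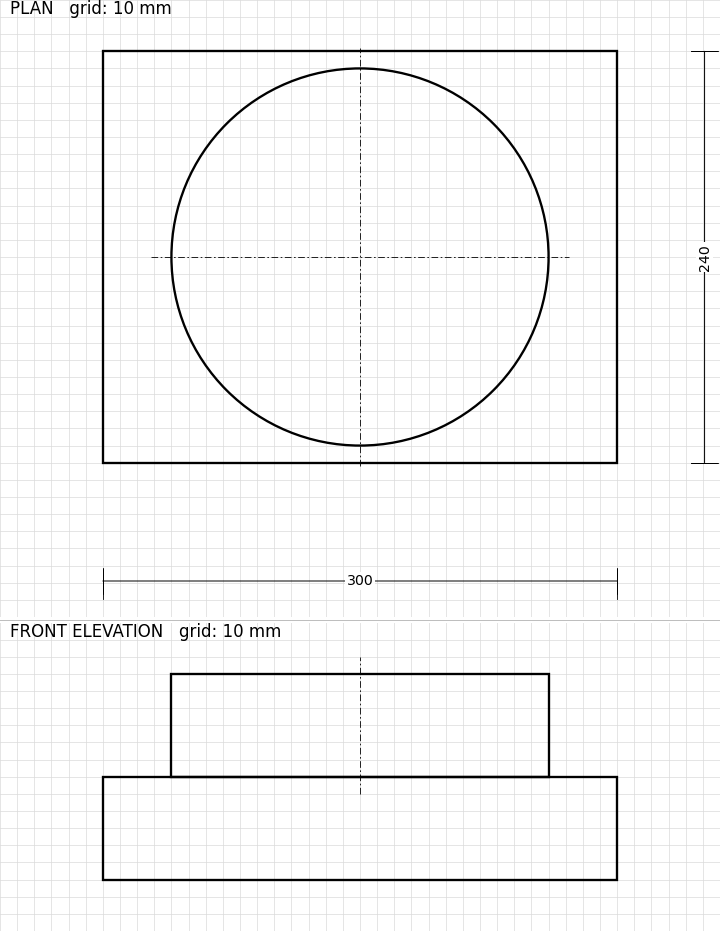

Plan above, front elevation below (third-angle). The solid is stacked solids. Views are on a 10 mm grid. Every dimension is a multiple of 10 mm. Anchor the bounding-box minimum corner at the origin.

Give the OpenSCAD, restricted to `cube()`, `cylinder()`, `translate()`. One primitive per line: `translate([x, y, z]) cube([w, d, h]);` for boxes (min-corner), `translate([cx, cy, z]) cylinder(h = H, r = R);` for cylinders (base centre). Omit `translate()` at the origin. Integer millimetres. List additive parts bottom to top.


cube([300, 240, 60]);
translate([150, 120, 60]) cylinder(h = 60, r = 110);
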